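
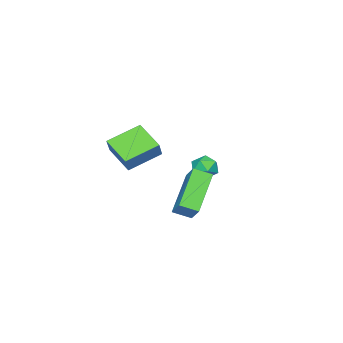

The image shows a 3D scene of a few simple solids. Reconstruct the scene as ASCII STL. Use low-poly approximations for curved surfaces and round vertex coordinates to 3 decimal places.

solid 
facet normal -0.662 0.321 0.677
outer loop
vertex -2.376 1.115 -1.344
vertex -2.068 0.75 -0.87
vertex -1.877 1.385 -0.984
endloop
endfacet
facet normal -0.560 0.811 0.168
outer loop
vertex -2.376 1.115 -1.344
vertex -1.877 1.385 -0.984
vertex -1.912 1.498 -1.646
endloop
endfacet
facet normal -0.724 0.514 -0.460
outer loop
vertex -2.376 1.115 -1.344
vertex -1.912 1.498 -1.646
vertex -2.126 0.932 -1.942
endloop
endfacet
facet normal -0.927 -0.159 -0.339
outer loop
vertex -2.376 1.115 -1.344
vertex -2.126 0.932 -1.942
vertex -2.222 0.47 -1.462
endloop
endfacet
facet normal -0.889 -0.279 0.363
outer loop
vertex -2.376 1.115 -1.344
vertex -2.222 0.47 -1.462
vertex -2.068 0.75 -0.87
endloop
endfacet
facet normal 0.133 0.978 0.160
outer loop
vertex -1.912 1.498 -1.646
vertex -1.877 1.385 -0.984
vertex -1.318 1.37 -1.358
endloop
endfacet
facet normal -0.033 0.186 0.982
outer loop
vertex -1.877 1.385 -0.984
vertex -2.068 0.75 -0.87
vertex -1.414 0.908 -0.878
endloop
endfacet
facet normal -0.399 -0.784 0.475
outer loop
vertex -2.068 0.75 -0.87
vertex -2.222 0.47 -1.462
vertex -1.628 0.342 -1.174
endloop
endfacet
facet normal -0.459 -0.593 -0.662
outer loop
vertex -2.222 0.47 -1.462
vertex -2.126 0.932 -1.942
vertex -1.663 0.455 -1.836
endloop
endfacet
facet normal -0.131 0.498 -0.857
outer loop
vertex -2.126 0.932 -1.942
vertex -1.912 1.498 -1.646
vertex -1.472 1.09 -1.95
endloop
endfacet
facet normal 0.927 0.159 0.339
outer loop
vertex -1.164 0.725 -1.476
vertex -1.318 1.37 -1.358
vertex -1.414 0.908 -0.878
endloop
endfacet
facet normal 0.724 -0.514 0.460
outer loop
vertex -1.164 0.725 -1.476
vertex -1.414 0.908 -0.878
vertex -1.628 0.342 -1.174
endloop
endfacet
facet normal 0.560 -0.811 -0.168
outer loop
vertex -1.164 0.725 -1.476
vertex -1.628 0.342 -1.174
vertex -1.663 0.455 -1.836
endloop
endfacet
facet normal 0.662 -0.321 -0.677
outer loop
vertex -1.164 0.725 -1.476
vertex -1.663 0.455 -1.836
vertex -1.472 1.09 -1.95
endloop
endfacet
facet normal 0.889 0.279 -0.363
outer loop
vertex -1.164 0.725 -1.476
vertex -1.472 1.09 -1.95
vertex -1.318 1.37 -1.358
endloop
endfacet
facet normal 0.459 0.593 0.662
outer loop
vertex -1.414 0.908 -0.878
vertex -1.318 1.37 -1.358
vertex -1.877 1.385 -0.984
endloop
endfacet
facet normal 0.131 -0.498 0.857
outer loop
vertex -1.628 0.342 -1.174
vertex -1.414 0.908 -0.878
vertex -2.068 0.75 -0.87
endloop
endfacet
facet normal -0.133 -0.978 -0.160
outer loop
vertex -1.663 0.455 -1.836
vertex -1.628 0.342 -1.174
vertex -2.222 0.47 -1.462
endloop
endfacet
facet normal 0.033 -0.186 -0.982
outer loop
vertex -1.472 1.09 -1.95
vertex -1.663 0.455 -1.836
vertex -2.126 0.932 -1.942
endloop
endfacet
facet normal 0.399 0.784 -0.475
outer loop
vertex -1.318 1.37 -1.358
vertex -1.472 1.09 -1.95
vertex -1.912 1.498 -1.646
endloop
endfacet
facet normal -0.514 0.763 -0.391
outer loop
vertex 2.322 4.063 0.564
vertex 3.957 4.522 -0.688
vertex 1.976 3.491 -0.097
endloop
endfacet
facet normal -0.775 -0.218 0.594
outer loop
vertex 2.403 2.858 0.228
vertex 2.322 4.063 0.564
vertex 1.976 3.491 -0.097
endloop
endfacet
facet normal -0.514 0.763 -0.391
outer loop
vertex 1.976 3.491 -0.097
vertex 3.957 4.522 -0.688
vertex 3.611 3.95 -1.349
endloop
endfacet
facet normal -0.367 -0.609 -0.703
outer loop
vertex 3.611 3.95 -1.349
vertex 2.403 2.858 0.228
vertex 1.976 3.491 -0.097
endloop
endfacet
facet normal 0.367 0.609 0.703
outer loop
vertex 2.322 4.063 0.564
vertex 4.384 3.889 -0.363
vertex 3.957 4.522 -0.688
endloop
endfacet
facet normal -0.775 -0.218 0.594
outer loop
vertex 2.749 3.43 0.889
vertex 2.322 4.063 0.564
vertex 2.403 2.858 0.228
endloop
endfacet
facet normal 0.367 0.609 0.703
outer loop
vertex 2.749 3.43 0.889
vertex 4.384 3.889 -0.363
vertex 2.322 4.063 0.564
endloop
endfacet
facet normal 0.775 0.218 -0.594
outer loop
vertex 3.957 4.522 -0.688
vertex 4.384 3.889 -0.363
vertex 3.611 3.95 -1.349
endloop
endfacet
facet normal -0.367 -0.609 -0.703
outer loop
vertex 4.038 3.317 -1.024
vertex 2.403 2.858 0.228
vertex 3.611 3.95 -1.349
endloop
endfacet
facet normal 0.775 0.218 -0.594
outer loop
vertex 3.611 3.95 -1.349
vertex 4.384 3.889 -0.363
vertex 4.038 3.317 -1.024
endloop
endfacet
facet normal 0.514 -0.763 0.391
outer loop
vertex 4.038 3.317 -1.024
vertex 2.749 3.43 0.889
vertex 2.403 2.858 0.228
endloop
endfacet
facet normal 0.514 -0.763 0.391
outer loop
vertex 4.384 3.889 -0.363
vertex 2.749 3.43 0.889
vertex 4.038 3.317 -1.024
endloop
endfacet
facet normal -0.780 0.475 0.408
outer loop
vertex 0.604 -0.68 1.496
vertex 0.974 0.54 0.783
vertex 0.015 -0.965 0.701
endloop
endfacet
facet normal -0.254 -0.835 0.488
outer loop
vertex 1.286 -1.74 0.037
vertex 0.604 -0.68 1.496
vertex 0.015 -0.965 0.701
endloop
endfacet
facet normal -0.780 0.475 0.408
outer loop
vertex 0.015 -0.965 0.701
vertex 0.974 0.54 0.783
vertex 0.385 0.254 -0.011
endloop
endfacet
facet normal -0.572 -0.277 -0.772
outer loop
vertex 0.385 0.254 -0.011
vertex 1.286 -1.74 0.037
vertex 0.015 -0.965 0.701
endloop
endfacet
facet normal 0.572 0.277 0.772
outer loop
vertex 0.604 -0.68 1.496
vertex 2.245 -0.235 0.119
vertex 0.974 0.54 0.783
endloop
endfacet
facet normal -0.253 -0.835 0.488
outer loop
vertex 1.875 -1.454 0.831
vertex 0.604 -0.68 1.496
vertex 1.286 -1.74 0.037
endloop
endfacet
facet normal 0.572 0.277 0.772
outer loop
vertex 1.875 -1.454 0.831
vertex 2.245 -0.235 0.119
vertex 0.604 -0.68 1.496
endloop
endfacet
facet normal 0.254 0.835 -0.489
outer loop
vertex 0.974 0.54 0.783
vertex 2.245 -0.235 0.119
vertex 0.385 0.254 -0.011
endloop
endfacet
facet normal -0.573 -0.277 -0.772
outer loop
vertex 1.656 -0.52 -0.676
vertex 1.286 -1.74 0.037
vertex 0.385 0.254 -0.011
endloop
endfacet
facet normal 0.254 0.835 -0.487
outer loop
vertex 0.385 0.254 -0.011
vertex 2.245 -0.235 0.119
vertex 1.656 -0.52 -0.676
endloop
endfacet
facet normal 0.780 -0.475 -0.408
outer loop
vertex 1.656 -0.52 -0.676
vertex 1.875 -1.454 0.831
vertex 1.286 -1.74 0.037
endloop
endfacet
facet normal 0.780 -0.475 -0.408
outer loop
vertex 2.245 -0.235 0.119
vertex 1.875 -1.454 0.831
vertex 1.656 -0.52 -0.676
endloop
endfacet

endsolid


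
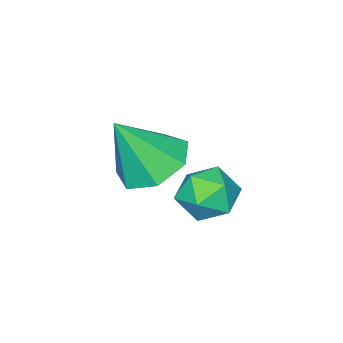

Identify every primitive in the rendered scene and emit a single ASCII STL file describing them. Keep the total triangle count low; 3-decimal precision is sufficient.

solid 
facet normal -0.285 0.929 0.235
outer loop
vertex -1.751 -0.773 -3.626
vertex -2.493 -1.068 -3.361
vertex -1.849 -1.006 -2.824
endloop
endfacet
facet normal 0.423 0.855 0.300
outer loop
vertex -1.751 -0.773 -3.626
vertex -1.849 -1.006 -2.824
vertex -1.145 -1.209 -3.238
endloop
endfacet
facet normal 0.682 0.652 -0.333
outer loop
vertex -1.751 -0.773 -3.626
vertex -1.145 -1.209 -3.238
vertex -1.354 -1.395 -4.031
endloop
endfacet
facet normal 0.135 0.600 -0.789
outer loop
vertex -1.751 -0.773 -3.626
vertex -1.354 -1.395 -4.031
vertex -2.187 -1.308 -4.107
endloop
endfacet
facet normal -0.463 0.771 -0.438
outer loop
vertex -1.751 -0.773 -3.626
vertex -2.187 -1.308 -4.107
vertex -2.493 -1.068 -3.361
endloop
endfacet
facet normal 0.547 0.331 0.768
outer loop
vertex -1.145 -1.209 -3.238
vertex -1.849 -1.006 -2.824
vertex -1.513 -1.772 -2.733
endloop
endfacet
facet normal -0.597 0.451 0.663
outer loop
vertex -1.849 -1.006 -2.824
vertex -2.493 -1.068 -3.361
vertex -2.346 -1.685 -2.809
endloop
endfacet
facet normal -0.884 0.196 -0.425
outer loop
vertex -2.493 -1.068 -3.361
vertex -2.187 -1.308 -4.107
vertex -2.555 -1.871 -3.602
endloop
endfacet
facet normal 0.082 -0.082 -0.993
outer loop
vertex -2.187 -1.308 -4.107
vertex -1.354 -1.395 -4.031
vertex -1.851 -2.074 -4.016
endloop
endfacet
facet normal 0.967 0.002 -0.255
outer loop
vertex -1.354 -1.395 -4.031
vertex -1.145 -1.209 -3.238
vertex -1.207 -2.012 -3.479
endloop
endfacet
facet normal -0.135 -0.600 0.789
outer loop
vertex -1.949 -2.307 -3.214
vertex -1.513 -1.772 -2.733
vertex -2.346 -1.685 -2.809
endloop
endfacet
facet normal -0.682 -0.652 0.333
outer loop
vertex -1.949 -2.307 -3.214
vertex -2.346 -1.685 -2.809
vertex -2.555 -1.871 -3.602
endloop
endfacet
facet normal -0.423 -0.855 -0.300
outer loop
vertex -1.949 -2.307 -3.214
vertex -2.555 -1.871 -3.602
vertex -1.851 -2.074 -4.016
endloop
endfacet
facet normal 0.285 -0.929 -0.235
outer loop
vertex -1.949 -2.307 -3.214
vertex -1.851 -2.074 -4.016
vertex -1.207 -2.012 -3.479
endloop
endfacet
facet normal 0.463 -0.771 0.438
outer loop
vertex -1.949 -2.307 -3.214
vertex -1.207 -2.012 -3.479
vertex -1.513 -1.772 -2.733
endloop
endfacet
facet normal -0.082 0.082 0.993
outer loop
vertex -2.346 -1.685 -2.809
vertex -1.513 -1.772 -2.733
vertex -1.849 -1.006 -2.824
endloop
endfacet
facet normal -0.967 -0.002 0.255
outer loop
vertex -2.555 -1.871 -3.602
vertex -2.346 -1.685 -2.809
vertex -2.493 -1.068 -3.361
endloop
endfacet
facet normal -0.547 -0.331 -0.768
outer loop
vertex -1.851 -2.074 -4.016
vertex -2.555 -1.871 -3.602
vertex -2.187 -1.308 -4.107
endloop
endfacet
facet normal 0.597 -0.451 -0.663
outer loop
vertex -1.207 -2.012 -3.479
vertex -1.851 -2.074 -4.016
vertex -1.354 -1.395 -4.031
endloop
endfacet
facet normal 0.884 -0.196 0.425
outer loop
vertex -1.513 -1.772 -2.733
vertex -1.207 -2.012 -3.479
vertex -1.145 -1.209 -3.238
endloop
endfacet
facet normal -0.434 0.274 -0.858
outer loop
vertex 0.375 -1.935 -2.208
vertex -0.494 -1.964 -1.778
vertex 0.12 -1.217 -1.85
endloop
endfacet
facet normal 0.953 0.273 0.132
outer loop
vertex 0.375 -1.935 -2.208
vertex 0.12 -1.217 -1.85
vertex 0.254 -2.436 -0.302
endloop
endfacet
facet normal -0.435 0.275 -0.858
outer loop
vertex 0.12 -1.217 -1.85
vertex -0.494 -1.964 -1.778
vertex -0.597 -1.062 -1.437
endloop
endfacet
facet normal 0.458 0.717 0.525
outer loop
vertex 0.12 -1.217 -1.85
vertex -0.597 -1.062 -1.437
vertex 0.254 -2.436 -0.302
endloop
endfacet
facet normal -0.435 0.275 -0.858
outer loop
vertex -0.597 -1.062 -1.437
vertex -0.494 -1.964 -1.778
vertex -1.236 -1.586 -1.281
endloop
endfacet
facet normal -0.234 0.529 0.816
outer loop
vertex -0.597 -1.062 -1.437
vertex -1.236 -1.586 -1.281
vertex 0.254 -2.436 -0.302
endloop
endfacet
facet normal -0.435 0.275 -0.858
outer loop
vertex -1.236 -1.586 -1.281
vertex -0.494 -1.964 -1.778
vertex -1.317 -2.395 -1.499
endloop
endfacet
facet normal -0.602 -0.151 0.784
outer loop
vertex -1.236 -1.586 -1.281
vertex -1.317 -2.395 -1.499
vertex 0.254 -2.436 -0.302
endloop
endfacet
facet normal -0.434 0.274 -0.858
outer loop
vertex -1.317 -2.395 -1.499
vertex -0.494 -1.964 -1.778
vertex -0.777 -2.88 -1.927
endloop
endfacet
facet normal -0.368 -0.811 0.455
outer loop
vertex -1.317 -2.395 -1.499
vertex -0.777 -2.88 -1.927
vertex 0.254 -2.436 -0.302
endloop
endfacet
facet normal -0.435 0.274 -0.858
outer loop
vertex -0.777 -2.88 -1.927
vertex -0.494 -1.964 -1.778
vertex -0.025 -2.675 -2.243
endloop
endfacet
facet normal 0.292 -0.954 0.075
outer loop
vertex -0.777 -2.88 -1.927
vertex -0.025 -2.675 -2.243
vertex 0.254 -2.436 -0.302
endloop
endfacet
facet normal -0.434 0.275 -0.858
outer loop
vertex -0.025 -2.675 -2.243
vertex -0.494 -1.964 -1.778
vertex 0.375 -1.935 -2.208
endloop
endfacet
facet normal 0.879 -0.472 -0.068
outer loop
vertex -0.025 -2.675 -2.243
vertex 0.375 -1.935 -2.208
vertex 0.254 -2.436 -0.302
endloop
endfacet

endsolid


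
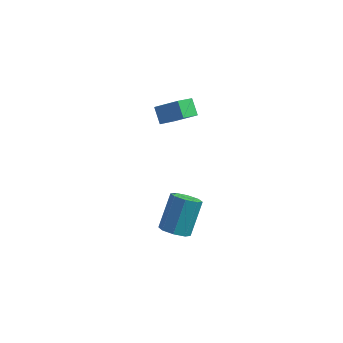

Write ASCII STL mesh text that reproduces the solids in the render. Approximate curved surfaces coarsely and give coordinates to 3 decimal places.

solid 
facet normal -0.457 0.603 0.654
outer loop
vertex 1.255 1.374 3.673
vertex 2.192 1.401 4.303
vertex 1.598 2.227 3.126
endloop
endfacet
facet normal -0.830 -0.024 -0.558
outer loop
vertex 1.968 1.739 2.597
vertex 1.255 1.374 3.673
vertex 1.598 2.227 3.126
endloop
endfacet
facet normal -0.458 0.603 0.654
outer loop
vertex 1.598 2.227 3.126
vertex 2.192 1.401 4.303
vertex 2.535 2.254 3.757
endloop
endfacet
facet normal 0.321 0.797 -0.511
outer loop
vertex 2.535 2.254 3.757
vertex 1.968 1.739 2.597
vertex 1.598 2.227 3.126
endloop
endfacet
facet normal -0.321 -0.797 0.511
outer loop
vertex 1.255 1.374 3.673
vertex 2.562 0.913 3.774
vertex 2.192 1.401 4.303
endloop
endfacet
facet normal -0.830 -0.023 -0.558
outer loop
vertex 1.625 0.886 3.143
vertex 1.255 1.374 3.673
vertex 1.968 1.739 2.597
endloop
endfacet
facet normal -0.321 -0.798 0.511
outer loop
vertex 1.625 0.886 3.143
vertex 2.562 0.913 3.774
vertex 1.255 1.374 3.673
endloop
endfacet
facet normal 0.829 0.024 0.558
outer loop
vertex 2.192 1.401 4.303
vertex 2.562 0.913 3.774
vertex 2.535 2.254 3.757
endloop
endfacet
facet normal 0.320 0.798 -0.511
outer loop
vertex 2.905 1.766 3.227
vertex 1.968 1.739 2.597
vertex 2.535 2.254 3.757
endloop
endfacet
facet normal 0.830 0.024 0.557
outer loop
vertex 2.535 2.254 3.757
vertex 2.562 0.913 3.774
vertex 2.905 1.766 3.227
endloop
endfacet
facet normal 0.457 -0.603 -0.654
outer loop
vertex 2.905 1.766 3.227
vertex 1.625 0.886 3.143
vertex 1.968 1.739 2.597
endloop
endfacet
facet normal 0.457 -0.603 -0.654
outer loop
vertex 2.562 0.913 3.774
vertex 1.625 0.886 3.143
vertex 2.905 1.766 3.227
endloop
endfacet
facet normal -0.117 -0.642 -0.758
outer loop
vertex 3.381 -0.898 -1.986
vertex 2.734 -0.926 -1.862
vertex 3.12 -0.549 -2.241
endloop
endfacet
facet normal 0.848 0.332 -0.413
outer loop
vertex 3.381 -0.898 -1.986
vertex 3.12 -0.549 -2.241
vertex 3.574 0.155 -0.743
endloop
endfacet
facet normal 0.848 0.332 -0.413
outer loop
vertex 3.574 0.155 -0.743
vertex 3.12 -0.549 -2.241
vertex 3.313 0.504 -0.998
endloop
endfacet
facet normal 0.117 0.642 0.758
outer loop
vertex 3.574 0.155 -0.743
vertex 3.313 0.504 -0.998
vertex 2.926 0.126 -0.618
endloop
endfacet
facet normal -0.117 -0.642 -0.758
outer loop
vertex 3.12 -0.549 -2.241
vertex 2.734 -0.926 -1.862
vertex 2.632 -0.421 -2.274
endloop
endfacet
facet normal 0.234 0.724 -0.649
outer loop
vertex 3.12 -0.549 -2.241
vertex 2.632 -0.421 -2.274
vertex 3.313 0.504 -0.998
endloop
endfacet
facet normal 0.234 0.724 -0.649
outer loop
vertex 3.313 0.504 -0.998
vertex 2.632 -0.421 -2.274
vertex 2.825 0.632 -1.031
endloop
endfacet
facet normal 0.117 0.642 0.758
outer loop
vertex 3.313 0.504 -0.998
vertex 2.825 0.632 -1.031
vertex 2.926 0.126 -0.618
endloop
endfacet
facet normal -0.118 -0.642 -0.758
outer loop
vertex 2.632 -0.421 -2.274
vertex 2.734 -0.926 -1.862
vertex 2.204 -0.589 -2.065
endloop
endfacet
facet normal -0.518 0.691 -0.505
outer loop
vertex 2.632 -0.421 -2.274
vertex 2.204 -0.589 -2.065
vertex 2.825 0.632 -1.031
endloop
endfacet
facet normal -0.519 0.691 -0.504
outer loop
vertex 2.825 0.632 -1.031
vertex 2.204 -0.589 -2.065
vertex 2.397 0.463 -0.822
endloop
endfacet
facet normal 0.117 0.642 0.758
outer loop
vertex 2.825 0.632 -1.031
vertex 2.397 0.463 -0.822
vertex 2.926 0.126 -0.618
endloop
endfacet
facet normal -0.118 -0.641 -0.758
outer loop
vertex 2.204 -0.589 -2.065
vertex 2.734 -0.926 -1.862
vertex 2.086 -0.955 -1.737
endloop
endfacet
facet normal -0.965 0.253 -0.065
outer loop
vertex 2.204 -0.589 -2.065
vertex 2.086 -0.955 -1.737
vertex 2.397 0.463 -0.822
endloop
endfacet
facet normal -0.965 0.254 -0.065
outer loop
vertex 2.397 0.463 -0.822
vertex 2.086 -0.955 -1.737
vertex 2.279 0.098 -0.494
endloop
endfacet
facet normal 0.117 0.643 0.757
outer loop
vertex 2.397 0.463 -0.822
vertex 2.279 0.098 -0.494
vertex 2.926 0.126 -0.618
endloop
endfacet
facet normal -0.117 -0.642 -0.758
outer loop
vertex 2.086 -0.955 -1.737
vertex 2.734 -0.926 -1.862
vertex 2.347 -1.304 -1.482
endloop
endfacet
facet normal -0.848 -0.332 0.413
outer loop
vertex 2.086 -0.955 -1.737
vertex 2.347 -1.304 -1.482
vertex 2.279 0.098 -0.494
endloop
endfacet
facet normal -0.848 -0.332 0.413
outer loop
vertex 2.279 0.098 -0.494
vertex 2.347 -1.304 -1.482
vertex 2.54 -0.251 -0.239
endloop
endfacet
facet normal 0.117 0.642 0.758
outer loop
vertex 2.279 0.098 -0.494
vertex 2.54 -0.251 -0.239
vertex 2.926 0.126 -0.618
endloop
endfacet
facet normal -0.117 -0.642 -0.758
outer loop
vertex 2.347 -1.304 -1.482
vertex 2.734 -0.926 -1.862
vertex 2.835 -1.432 -1.449
endloop
endfacet
facet normal -0.234 -0.724 0.649
outer loop
vertex 2.347 -1.304 -1.482
vertex 2.835 -1.432 -1.449
vertex 2.54 -0.251 -0.239
endloop
endfacet
facet normal -0.234 -0.724 0.649
outer loop
vertex 2.54 -0.251 -0.239
vertex 2.835 -1.432 -1.449
vertex 3.028 -0.379 -0.206
endloop
endfacet
facet normal 0.117 0.642 0.758
outer loop
vertex 2.54 -0.251 -0.239
vertex 3.028 -0.379 -0.206
vertex 2.926 0.126 -0.618
endloop
endfacet
facet normal -0.117 -0.642 -0.758
outer loop
vertex 2.835 -1.432 -1.449
vertex 2.734 -0.926 -1.862
vertex 3.263 -1.263 -1.658
endloop
endfacet
facet normal 0.519 -0.690 0.504
outer loop
vertex 2.835 -1.432 -1.449
vertex 3.263 -1.263 -1.658
vertex 3.028 -0.379 -0.206
endloop
endfacet
facet normal 0.518 -0.691 0.504
outer loop
vertex 3.028 -0.379 -0.206
vertex 3.263 -1.263 -1.658
vertex 3.456 -0.211 -0.415
endloop
endfacet
facet normal 0.118 0.642 0.758
outer loop
vertex 3.028 -0.379 -0.206
vertex 3.456 -0.211 -0.415
vertex 2.926 0.126 -0.618
endloop
endfacet
facet normal -0.117 -0.643 -0.757
outer loop
vertex 3.263 -1.263 -1.658
vertex 2.734 -0.926 -1.862
vertex 3.381 -0.898 -1.986
endloop
endfacet
facet normal 0.965 -0.254 0.065
outer loop
vertex 3.263 -1.263 -1.658
vertex 3.381 -0.898 -1.986
vertex 3.456 -0.211 -0.415
endloop
endfacet
facet normal 0.965 -0.253 0.065
outer loop
vertex 3.456 -0.211 -0.415
vertex 3.381 -0.898 -1.986
vertex 3.574 0.155 -0.743
endloop
endfacet
facet normal 0.118 0.641 0.758
outer loop
vertex 3.456 -0.211 -0.415
vertex 3.574 0.155 -0.743
vertex 2.926 0.126 -0.618
endloop
endfacet

endsolid


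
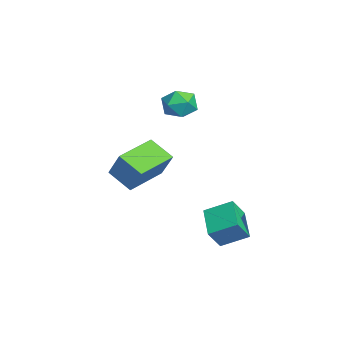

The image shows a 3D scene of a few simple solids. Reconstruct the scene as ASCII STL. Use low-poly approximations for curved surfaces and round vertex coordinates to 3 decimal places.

solid 
facet normal -0.688 0.709 0.152
outer loop
vertex 0.359 -2.861 -0.59
vertex 1.165 -2.385 0.842
vertex 1.181 -1.896 -1.373
endloop
endfacet
facet normal -0.471 -0.278 -0.837
outer loop
vertex 2.675 -3.435 -1.702
vertex 0.359 -2.861 -0.59
vertex 1.181 -1.896 -1.373
endloop
endfacet
facet normal -0.689 0.709 0.152
outer loop
vertex 1.181 -1.896 -1.373
vertex 1.165 -2.385 0.842
vertex 1.986 -1.42 0.058
endloop
endfacet
facet normal 0.551 0.648 -0.526
outer loop
vertex 1.986 -1.42 0.058
vertex 2.675 -3.435 -1.702
vertex 1.181 -1.896 -1.373
endloop
endfacet
facet normal -0.551 -0.648 0.526
outer loop
vertex 0.359 -2.861 -0.59
vertex 2.659 -3.924 0.513
vertex 1.165 -2.385 0.842
endloop
endfacet
facet normal -0.471 -0.279 -0.837
outer loop
vertex 1.854 -4.4 -0.918
vertex 0.359 -2.861 -0.59
vertex 2.675 -3.435 -1.702
endloop
endfacet
facet normal -0.551 -0.648 0.526
outer loop
vertex 1.854 -4.4 -0.918
vertex 2.659 -3.924 0.513
vertex 0.359 -2.861 -0.59
endloop
endfacet
facet normal 0.471 0.279 0.837
outer loop
vertex 1.165 -2.385 0.842
vertex 2.659 -3.924 0.513
vertex 1.986 -1.42 0.058
endloop
endfacet
facet normal 0.551 0.648 -0.526
outer loop
vertex 3.481 -2.959 -0.27
vertex 2.675 -3.435 -1.702
vertex 1.986 -1.42 0.058
endloop
endfacet
facet normal 0.470 0.279 0.837
outer loop
vertex 1.986 -1.42 0.058
vertex 2.659 -3.924 0.513
vertex 3.481 -2.959 -0.27
endloop
endfacet
facet normal 0.689 -0.709 -0.152
outer loop
vertex 3.481 -2.959 -0.27
vertex 1.854 -4.4 -0.918
vertex 2.675 -3.435 -1.702
endloop
endfacet
facet normal 0.688 -0.709 -0.151
outer loop
vertex 2.659 -3.924 0.513
vertex 1.854 -4.4 -0.918
vertex 3.481 -2.959 -0.27
endloop
endfacet
facet normal -0.344 0.475 -0.810
outer loop
vertex 2.007 0.574 -4.33
vertex 2.23 1.91 -3.641
vertex 3.686 0.642 -5.004
endloop
endfacet
facet normal -0.146 -0.879 -0.453
outer loop
vertex 4.13 0.03 -3.959
vertex 2.007 0.574 -4.33
vertex 3.686 0.642 -5.004
endloop
endfacet
facet normal -0.345 0.475 -0.810
outer loop
vertex 3.686 0.642 -5.004
vertex 2.23 1.91 -3.641
vertex 3.908 1.979 -4.315
endloop
endfacet
facet normal 0.927 0.038 -0.372
outer loop
vertex 3.908 1.979 -4.315
vertex 4.13 0.03 -3.959
vertex 3.686 0.642 -5.004
endloop
endfacet
facet normal -0.927 -0.037 0.372
outer loop
vertex 2.007 0.574 -4.33
vertex 2.674 1.298 -2.596
vertex 2.23 1.91 -3.641
endloop
endfacet
facet normal -0.146 -0.879 -0.454
outer loop
vertex 2.452 -0.039 -3.285
vertex 2.007 0.574 -4.33
vertex 4.13 0.03 -3.959
endloop
endfacet
facet normal -0.927 -0.038 0.373
outer loop
vertex 2.452 -0.039 -3.285
vertex 2.674 1.298 -2.596
vertex 2.007 0.574 -4.33
endloop
endfacet
facet normal 0.146 0.879 0.453
outer loop
vertex 2.23 1.91 -3.641
vertex 2.674 1.298 -2.596
vertex 3.908 1.979 -4.315
endloop
endfacet
facet normal 0.927 0.038 -0.373
outer loop
vertex 4.353 1.366 -3.27
vertex 4.13 0.03 -3.959
vertex 3.908 1.979 -4.315
endloop
endfacet
facet normal 0.146 0.879 0.453
outer loop
vertex 3.908 1.979 -4.315
vertex 2.674 1.298 -2.596
vertex 4.353 1.366 -3.27
endloop
endfacet
facet normal 0.345 -0.475 0.810
outer loop
vertex 4.353 1.366 -3.27
vertex 2.452 -0.039 -3.285
vertex 4.13 0.03 -3.959
endloop
endfacet
facet normal 0.344 -0.475 0.810
outer loop
vertex 2.674 1.298 -2.596
vertex 2.452 -0.039 -3.285
vertex 4.353 1.366 -3.27
endloop
endfacet
facet normal -0.424 -0.477 0.770
outer loop
vertex -2.352 -0.901 2.46
vertex -1.848 -1.72 2.23
vertex -1.459 -1.059 2.854
endloop
endfacet
facet normal -0.361 0.220 0.906
outer loop
vertex -2.352 -0.901 2.46
vertex -1.459 -1.059 2.854
vertex -1.707 -0.156 2.536
endloop
endfacet
facet normal -0.713 0.577 0.399
outer loop
vertex -2.352 -0.901 2.46
vertex -1.707 -0.156 2.536
vertex -2.249 -0.259 1.716
endloop
endfacet
facet normal -0.994 0.100 -0.052
outer loop
vertex -2.352 -0.901 2.46
vertex -2.249 -0.259 1.716
vertex -2.336 -1.225 1.527
endloop
endfacet
facet normal -0.815 -0.551 0.178
outer loop
vertex -2.352 -0.901 2.46
vertex -2.336 -1.225 1.527
vertex -1.848 -1.72 2.23
endloop
endfacet
facet normal 0.330 0.393 0.858
outer loop
vertex -1.707 -0.156 2.536
vertex -1.459 -1.059 2.854
vertex -0.804 -0.515 2.353
endloop
endfacet
facet normal 0.228 -0.736 0.638
outer loop
vertex -1.459 -1.059 2.854
vertex -1.848 -1.72 2.23
vertex -0.891 -1.481 2.164
endloop
endfacet
facet normal -0.405 -0.856 -0.321
outer loop
vertex -1.848 -1.72 2.23
vertex -2.336 -1.225 1.527
vertex -1.433 -1.584 1.344
endloop
endfacet
facet normal -0.694 0.198 -0.692
outer loop
vertex -2.336 -1.225 1.527
vertex -2.249 -0.259 1.716
vertex -1.681 -0.681 1.026
endloop
endfacet
facet normal -0.240 0.970 0.037
outer loop
vertex -2.249 -0.259 1.716
vertex -1.707 -0.156 2.536
vertex -1.292 -0.02 1.65
endloop
endfacet
facet normal 0.994 -0.100 0.052
outer loop
vertex -0.788 -0.839 1.42
vertex -0.804 -0.515 2.353
vertex -0.891 -1.481 2.164
endloop
endfacet
facet normal 0.713 -0.577 -0.399
outer loop
vertex -0.788 -0.839 1.42
vertex -0.891 -1.481 2.164
vertex -1.433 -1.584 1.344
endloop
endfacet
facet normal 0.361 -0.220 -0.906
outer loop
vertex -0.788 -0.839 1.42
vertex -1.433 -1.584 1.344
vertex -1.681 -0.681 1.026
endloop
endfacet
facet normal 0.424 0.477 -0.770
outer loop
vertex -0.788 -0.839 1.42
vertex -1.681 -0.681 1.026
vertex -1.292 -0.02 1.65
endloop
endfacet
facet normal 0.815 0.551 -0.178
outer loop
vertex -0.788 -0.839 1.42
vertex -1.292 -0.02 1.65
vertex -0.804 -0.515 2.353
endloop
endfacet
facet normal 0.694 -0.198 0.692
outer loop
vertex -0.891 -1.481 2.164
vertex -0.804 -0.515 2.353
vertex -1.459 -1.059 2.854
endloop
endfacet
facet normal 0.240 -0.970 -0.037
outer loop
vertex -1.433 -1.584 1.344
vertex -0.891 -1.481 2.164
vertex -1.848 -1.72 2.23
endloop
endfacet
facet normal -0.330 -0.393 -0.858
outer loop
vertex -1.681 -0.681 1.026
vertex -1.433 -1.584 1.344
vertex -2.336 -1.225 1.527
endloop
endfacet
facet normal -0.228 0.736 -0.638
outer loop
vertex -1.292 -0.02 1.65
vertex -1.681 -0.681 1.026
vertex -2.249 -0.259 1.716
endloop
endfacet
facet normal 0.405 0.856 0.321
outer loop
vertex -0.804 -0.515 2.353
vertex -1.292 -0.02 1.65
vertex -1.707 -0.156 2.536
endloop
endfacet

endsolid


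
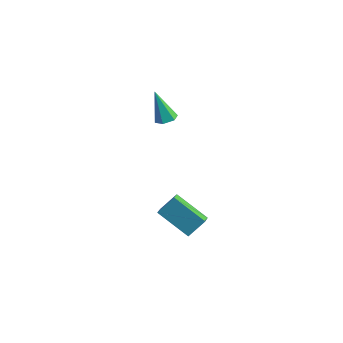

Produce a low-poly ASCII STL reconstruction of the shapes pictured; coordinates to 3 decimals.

solid 
facet normal -0.470 0.761 -0.447
outer loop
vertex -2.343 -2.98 -3.606
vertex -1.913 -2.161 -2.665
vertex -0.555 -2.567 -4.782
endloop
endfacet
facet normal -0.326 -0.621 -0.713
outer loop
vertex -0.127 -3.259 -4.375
vertex -2.343 -2.98 -3.606
vertex -0.555 -2.567 -4.782
endloop
endfacet
facet normal -0.470 0.760 -0.448
outer loop
vertex -0.555 -2.567 -4.782
vertex -1.913 -2.161 -2.665
vertex -0.125 -1.747 -3.841
endloop
endfacet
facet normal 0.820 0.190 -0.540
outer loop
vertex -0.125 -1.747 -3.841
vertex -0.127 -3.259 -4.375
vertex -0.555 -2.567 -4.782
endloop
endfacet
facet normal -0.820 -0.190 0.540
outer loop
vertex -2.343 -2.98 -3.606
vertex -1.485 -2.853 -2.258
vertex -1.913 -2.161 -2.665
endloop
endfacet
facet normal -0.326 -0.620 -0.714
outer loop
vertex -1.915 -3.673 -3.199
vertex -2.343 -2.98 -3.606
vertex -0.127 -3.259 -4.375
endloop
endfacet
facet normal -0.820 -0.189 0.540
outer loop
vertex -1.915 -3.673 -3.199
vertex -1.485 -2.853 -2.258
vertex -2.343 -2.98 -3.606
endloop
endfacet
facet normal 0.325 0.621 0.713
outer loop
vertex -1.913 -2.161 -2.665
vertex -1.485 -2.853 -2.258
vertex -0.125 -1.747 -3.841
endloop
endfacet
facet normal 0.820 0.190 -0.540
outer loop
vertex 0.303 -2.44 -3.434
vertex -0.127 -3.259 -4.375
vertex -0.125 -1.747 -3.841
endloop
endfacet
facet normal 0.326 0.620 0.713
outer loop
vertex -0.125 -1.747 -3.841
vertex -1.485 -2.853 -2.258
vertex 0.303 -2.44 -3.434
endloop
endfacet
facet normal 0.470 -0.761 0.447
outer loop
vertex 0.303 -2.44 -3.434
vertex -1.915 -3.673 -3.199
vertex -0.127 -3.259 -4.375
endloop
endfacet
facet normal 0.470 -0.760 0.448
outer loop
vertex -1.485 -2.853 -2.258
vertex -1.915 -3.673 -3.199
vertex 0.303 -2.44 -3.434
endloop
endfacet
facet normal 0.369 0.041 -0.929
outer loop
vertex -2.896 -1.261 2.297
vertex -3.491 -1.228 2.062
vertex -3.176 -0.692 2.211
endloop
endfacet
facet normal 0.691 0.428 0.582
outer loop
vertex -2.896 -1.261 2.297
vertex -3.176 -0.692 2.211
vertex -4.229 -1.312 3.918
endloop
endfacet
facet normal 0.370 0.041 -0.928
outer loop
vertex -3.176 -0.692 2.211
vertex -3.491 -1.228 2.062
vertex -3.77 -0.659 1.976
endloop
endfacet
facet normal -0.067 0.950 0.304
outer loop
vertex -3.176 -0.692 2.211
vertex -3.77 -0.659 1.976
vertex -4.229 -1.312 3.918
endloop
endfacet
facet normal 0.369 0.041 -0.928
outer loop
vertex -3.77 -0.659 1.976
vertex -3.491 -1.228 2.062
vertex -4.085 -1.196 1.827
endloop
endfacet
facet normal -0.858 0.512 -0.031
outer loop
vertex -3.77 -0.659 1.976
vertex -4.085 -1.196 1.827
vertex -4.229 -1.312 3.918
endloop
endfacet
facet normal 0.370 0.043 -0.928
outer loop
vertex -4.085 -1.196 1.827
vertex -3.491 -1.228 2.062
vertex -3.806 -1.765 1.912
endloop
endfacet
facet normal -0.889 -0.449 -0.086
outer loop
vertex -4.085 -1.196 1.827
vertex -3.806 -1.765 1.912
vertex -4.229 -1.312 3.918
endloop
endfacet
facet normal 0.369 0.043 -0.928
outer loop
vertex -3.806 -1.765 1.912
vertex -3.491 -1.228 2.062
vertex -3.211 -1.798 2.147
endloop
endfacet
facet normal -0.130 -0.973 0.192
outer loop
vertex -3.806 -1.765 1.912
vertex -3.211 -1.798 2.147
vertex -4.229 -1.312 3.918
endloop
endfacet
facet normal 0.369 0.043 -0.928
outer loop
vertex -3.211 -1.798 2.147
vertex -3.491 -1.228 2.062
vertex -2.896 -1.261 2.297
endloop
endfacet
facet normal 0.661 -0.535 0.527
outer loop
vertex -3.211 -1.798 2.147
vertex -2.896 -1.261 2.297
vertex -4.229 -1.312 3.918
endloop
endfacet

endsolid


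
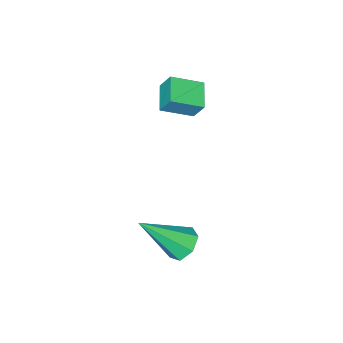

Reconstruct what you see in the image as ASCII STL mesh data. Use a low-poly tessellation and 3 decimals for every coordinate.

solid 
facet normal -0.592 0.419 -0.688
outer loop
vertex -0.552 -0.421 -1.316
vertex -1.096 -0.843 -1.105
vertex -0.915 -0.19 -0.863
endloop
endfacet
facet normal 0.710 0.666 0.229
outer loop
vertex -0.552 -0.421 -1.316
vertex -0.915 -0.19 -0.863
vertex 0.136 -1.717 0.325
endloop
endfacet
facet normal -0.593 0.419 -0.688
outer loop
vertex -0.915 -0.19 -0.863
vertex -1.096 -0.843 -1.105
vertex -1.414 -0.451 -0.592
endloop
endfacet
facet normal 0.076 0.644 0.761
outer loop
vertex -0.915 -0.19 -0.863
vertex -1.414 -0.451 -0.592
vertex 0.136 -1.717 0.325
endloop
endfacet
facet normal -0.592 0.420 -0.688
outer loop
vertex -1.414 -0.451 -0.592
vertex -1.096 -0.843 -1.105
vertex -1.674 -1.007 -0.708
endloop
endfacet
facet normal -0.482 0.043 0.875
outer loop
vertex -1.414 -0.451 -0.592
vertex -1.674 -1.007 -0.708
vertex 0.136 -1.717 0.325
endloop
endfacet
facet normal -0.592 0.419 -0.688
outer loop
vertex -1.674 -1.007 -0.708
vertex -1.096 -0.843 -1.105
vertex -1.498 -1.44 -1.123
endloop
endfacet
facet normal -0.545 -0.685 0.484
outer loop
vertex -1.674 -1.007 -0.708
vertex -1.498 -1.44 -1.123
vertex 0.136 -1.717 0.325
endloop
endfacet
facet normal -0.592 0.420 -0.688
outer loop
vertex -1.498 -1.44 -1.123
vertex -1.096 -0.843 -1.105
vertex -1.02 -1.424 -1.525
endloop
endfacet
facet normal -0.065 -0.991 -0.116
outer loop
vertex -1.498 -1.44 -1.123
vertex -1.02 -1.424 -1.525
vertex 0.136 -1.717 0.325
endloop
endfacet
facet normal -0.593 0.419 -0.688
outer loop
vertex -1.02 -1.424 -1.525
vertex -1.096 -0.843 -1.105
vertex -0.599 -0.97 -1.611
endloop
endfacet
facet normal 0.598 -0.645 -0.476
outer loop
vertex -1.02 -1.424 -1.525
vertex -0.599 -0.97 -1.611
vertex 0.136 -1.717 0.325
endloop
endfacet
facet normal -0.592 0.420 -0.687
outer loop
vertex -0.599 -0.97 -1.611
vertex -1.096 -0.843 -1.105
vertex -0.552 -0.421 -1.316
endloop
endfacet
facet normal 0.942 0.092 -0.322
outer loop
vertex -0.599 -0.97 -1.611
vertex -0.552 -0.421 -1.316
vertex 0.136 -1.717 0.325
endloop
endfacet
facet normal -0.763 0.516 -0.389
outer loop
vertex -4.669 -3.612 3.581
vertex -3.945 -2.836 3.192
vertex -4.591 -4.063 2.83
endloop
endfacet
facet normal -0.641 -0.686 0.345
outer loop
vertex -3.615 -4.724 3.328
vertex -4.669 -3.612 3.581
vertex -4.591 -4.063 2.83
endloop
endfacet
facet normal -0.763 0.516 -0.390
outer loop
vertex -4.591 -4.063 2.83
vertex -3.945 -2.836 3.192
vertex -3.867 -3.288 2.44
endloop
endfacet
facet normal 0.089 -0.513 -0.854
outer loop
vertex -3.867 -3.288 2.44
vertex -3.615 -4.724 3.328
vertex -4.591 -4.063 2.83
endloop
endfacet
facet normal -0.089 0.512 0.854
outer loop
vertex -4.669 -3.612 3.581
vertex -2.969 -3.497 3.69
vertex -3.945 -2.836 3.192
endloop
endfacet
facet normal -0.640 -0.686 0.346
outer loop
vertex -3.693 -4.272 4.08
vertex -4.669 -3.612 3.581
vertex -3.615 -4.724 3.328
endloop
endfacet
facet normal -0.089 0.513 0.854
outer loop
vertex -3.693 -4.272 4.08
vertex -2.969 -3.497 3.69
vertex -4.669 -3.612 3.581
endloop
endfacet
facet normal 0.641 0.686 -0.346
outer loop
vertex -3.945 -2.836 3.192
vertex -2.969 -3.497 3.69
vertex -3.867 -3.288 2.44
endloop
endfacet
facet normal 0.090 -0.512 -0.854
outer loop
vertex -2.891 -3.948 2.939
vertex -3.615 -4.724 3.328
vertex -3.867 -3.288 2.44
endloop
endfacet
facet normal 0.640 0.686 -0.345
outer loop
vertex -3.867 -3.288 2.44
vertex -2.969 -3.497 3.69
vertex -2.891 -3.948 2.939
endloop
endfacet
facet normal 0.763 -0.516 0.389
outer loop
vertex -2.891 -3.948 2.939
vertex -3.693 -4.272 4.08
vertex -3.615 -4.724 3.328
endloop
endfacet
facet normal 0.763 -0.516 0.389
outer loop
vertex -2.969 -3.497 3.69
vertex -3.693 -4.272 4.08
vertex -2.891 -3.948 2.939
endloop
endfacet

endsolid


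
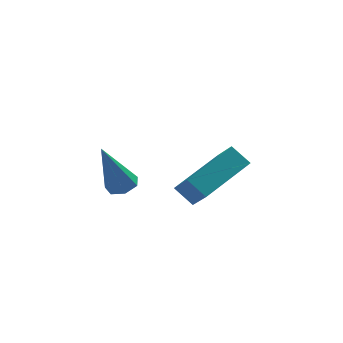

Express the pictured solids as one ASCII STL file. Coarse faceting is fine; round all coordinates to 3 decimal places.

solid 
facet normal 0.333 0.095 -0.938
outer loop
vertex -1.739 -0.469 -0.971
vertex -2.24 -0.591 -1.161
vertex -2.031 -0.097 -1.037
endloop
endfacet
facet normal 0.612 0.577 0.541
outer loop
vertex -1.739 -0.469 -0.971
vertex -2.031 -0.097 -1.037
vertex -2.88 -0.769 0.641
endloop
endfacet
facet normal 0.334 0.094 -0.938
outer loop
vertex -2.031 -0.097 -1.037
vertex -2.24 -0.591 -1.161
vertex -2.48 -0.097 -1.197
endloop
endfacet
facet normal -0.114 0.941 0.319
outer loop
vertex -2.031 -0.097 -1.037
vertex -2.48 -0.097 -1.197
vertex -2.88 -0.769 0.641
endloop
endfacet
facet normal 0.332 0.093 -0.939
outer loop
vertex -2.48 -0.097 -1.197
vertex -2.24 -0.591 -1.161
vertex -2.749 -0.469 -1.329
endloop
endfacet
facet normal -0.816 0.578 0.034
outer loop
vertex -2.48 -0.097 -1.197
vertex -2.749 -0.469 -1.329
vertex -2.88 -0.769 0.641
endloop
endfacet
facet normal 0.332 0.094 -0.938
outer loop
vertex -2.749 -0.469 -1.329
vertex -2.24 -0.591 -1.161
vertex -2.635 -0.932 -1.335
endloop
endfacet
facet normal -0.966 -0.237 -0.100
outer loop
vertex -2.749 -0.469 -1.329
vertex -2.635 -0.932 -1.335
vertex -2.88 -0.769 0.641
endloop
endfacet
facet normal 0.333 0.093 -0.938
outer loop
vertex -2.635 -0.932 -1.335
vertex -2.24 -0.591 -1.161
vertex -2.223 -1.138 -1.209
endloop
endfacet
facet normal -0.451 -0.892 0.018
outer loop
vertex -2.635 -0.932 -1.335
vertex -2.223 -1.138 -1.209
vertex -2.88 -0.769 0.641
endloop
endfacet
facet normal 0.333 0.093 -0.938
outer loop
vertex -2.223 -1.138 -1.209
vertex -2.24 -0.591 -1.161
vertex -1.824 -0.932 -1.047
endloop
endfacet
facet normal 0.339 -0.892 0.298
outer loop
vertex -2.223 -1.138 -1.209
vertex -1.824 -0.932 -1.047
vertex -2.88 -0.769 0.641
endloop
endfacet
facet normal 0.333 0.093 -0.938
outer loop
vertex -1.824 -0.932 -1.047
vertex -2.24 -0.591 -1.161
vertex -1.739 -0.469 -0.971
endloop
endfacet
facet normal 0.813 -0.237 0.532
outer loop
vertex -1.824 -0.932 -1.047
vertex -1.739 -0.469 -0.971
vertex -2.88 -0.769 0.641
endloop
endfacet
facet normal -0.789 -0.525 -0.318
outer loop
vertex 0.231 1.893 -2.948
vertex -0.013 2.91 -4.023
vertex 0.776 1.42 -3.519
endloop
endfacet
facet normal 0.163 -0.678 0.717
outer loop
vertex 2.473 2.55 -2.837
vertex 0.231 1.893 -2.948
vertex 0.776 1.42 -3.519
endloop
endfacet
facet normal -0.790 -0.525 -0.317
outer loop
vertex 0.776 1.42 -3.519
vertex -0.013 2.91 -4.023
vertex 0.531 2.437 -4.594
endloop
endfacet
facet normal 0.592 -0.514 -0.621
outer loop
vertex 0.531 2.437 -4.594
vertex 2.473 2.55 -2.837
vertex 0.776 1.42 -3.519
endloop
endfacet
facet normal -0.592 0.514 0.621
outer loop
vertex 0.231 1.893 -2.948
vertex 1.684 4.04 -3.341
vertex -0.013 2.91 -4.023
endloop
endfacet
facet normal 0.163 -0.678 0.717
outer loop
vertex 1.929 3.023 -2.266
vertex 0.231 1.893 -2.948
vertex 2.473 2.55 -2.837
endloop
endfacet
facet normal -0.592 0.514 0.621
outer loop
vertex 1.929 3.023 -2.266
vertex 1.684 4.04 -3.341
vertex 0.231 1.893 -2.948
endloop
endfacet
facet normal -0.163 0.678 -0.717
outer loop
vertex -0.013 2.91 -4.023
vertex 1.684 4.04 -3.341
vertex 0.531 2.437 -4.594
endloop
endfacet
facet normal 0.592 -0.514 -0.621
outer loop
vertex 2.229 3.567 -3.912
vertex 2.473 2.55 -2.837
vertex 0.531 2.437 -4.594
endloop
endfacet
facet normal -0.163 0.678 -0.717
outer loop
vertex 0.531 2.437 -4.594
vertex 1.684 4.04 -3.341
vertex 2.229 3.567 -3.912
endloop
endfacet
facet normal 0.790 0.525 0.317
outer loop
vertex 2.229 3.567 -3.912
vertex 1.929 3.023 -2.266
vertex 2.473 2.55 -2.837
endloop
endfacet
facet normal 0.789 0.526 0.318
outer loop
vertex 1.684 4.04 -3.341
vertex 1.929 3.023 -2.266
vertex 2.229 3.567 -3.912
endloop
endfacet

endsolid


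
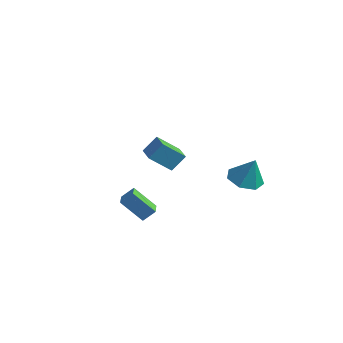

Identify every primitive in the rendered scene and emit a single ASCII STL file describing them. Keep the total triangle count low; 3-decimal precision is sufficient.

solid 
facet normal -0.593 0.776 -0.214
outer loop
vertex -1.004 -0.891 -2.416
vertex -0.012 -0.434 -3.503
vertex -1.401 -1.347 -2.97
endloop
endfacet
facet normal -0.644 -0.296 0.705
outer loop
vertex -0.868 -2.046 -2.777
vertex -1.004 -0.891 -2.416
vertex -1.401 -1.347 -2.97
endloop
endfacet
facet normal -0.593 0.776 -0.214
outer loop
vertex -1.401 -1.347 -2.97
vertex -0.012 -0.434 -3.503
vertex -0.409 -0.89 -4.057
endloop
endfacet
facet normal -0.484 -0.556 -0.676
outer loop
vertex -0.409 -0.89 -4.057
vertex -0.868 -2.046 -2.777
vertex -1.401 -1.347 -2.97
endloop
endfacet
facet normal 0.484 0.556 0.676
outer loop
vertex -1.004 -0.891 -2.416
vertex 0.521 -1.133 -3.31
vertex -0.012 -0.434 -3.503
endloop
endfacet
facet normal -0.644 -0.296 0.705
outer loop
vertex -0.471 -1.59 -2.223
vertex -1.004 -0.891 -2.416
vertex -0.868 -2.046 -2.777
endloop
endfacet
facet normal 0.484 0.556 0.676
outer loop
vertex -0.471 -1.59 -2.223
vertex 0.521 -1.133 -3.31
vertex -1.004 -0.891 -2.416
endloop
endfacet
facet normal 0.644 0.296 -0.705
outer loop
vertex -0.012 -0.434 -3.503
vertex 0.521 -1.133 -3.31
vertex -0.409 -0.89 -4.057
endloop
endfacet
facet normal -0.484 -0.556 -0.676
outer loop
vertex 0.124 -1.589 -3.864
vertex -0.868 -2.046 -2.777
vertex -0.409 -0.89 -4.057
endloop
endfacet
facet normal 0.644 0.296 -0.705
outer loop
vertex -0.409 -0.89 -4.057
vertex 0.521 -1.133 -3.31
vertex 0.124 -1.589 -3.864
endloop
endfacet
facet normal 0.593 -0.776 0.214
outer loop
vertex 0.124 -1.589 -3.864
vertex -0.471 -1.59 -2.223
vertex -0.868 -2.046 -2.777
endloop
endfacet
facet normal 0.593 -0.776 0.214
outer loop
vertex 0.521 -1.133 -3.31
vertex -0.471 -1.59 -2.223
vertex 0.124 -1.589 -3.864
endloop
endfacet
facet normal -0.326 -0.098 -0.940
outer loop
vertex 3.862 2.861 -2.016
vertex 3.119 2.357 -1.706
vertex 3.188 3.297 -1.828
endloop
endfacet
facet normal 0.574 0.779 0.252
outer loop
vertex 3.862 2.861 -2.016
vertex 3.188 3.297 -1.828
vertex 3.601 2.503 -0.314
endloop
endfacet
facet normal -0.327 -0.098 -0.940
outer loop
vertex 3.188 3.297 -1.828
vertex 3.119 2.357 -1.706
vertex 2.462 3.025 -1.547
endloop
endfacet
facet normal -0.134 0.862 0.489
outer loop
vertex 3.188 3.297 -1.828
vertex 2.462 3.025 -1.547
vertex 3.601 2.503 -0.314
endloop
endfacet
facet normal -0.327 -0.098 -0.940
outer loop
vertex 2.462 3.025 -1.547
vertex 3.119 2.357 -1.706
vertex 2.23 2.25 -1.386
endloop
endfacet
facet normal -0.618 0.333 0.712
outer loop
vertex 2.462 3.025 -1.547
vertex 2.23 2.25 -1.386
vertex 3.601 2.503 -0.314
endloop
endfacet
facet normal -0.327 -0.098 -0.940
outer loop
vertex 2.23 2.25 -1.386
vertex 3.119 2.357 -1.706
vertex 2.668 1.556 -1.466
endloop
endfacet
facet normal -0.513 -0.411 0.753
outer loop
vertex 2.23 2.25 -1.386
vertex 2.668 1.556 -1.466
vertex 3.601 2.503 -0.314
endloop
endfacet
facet normal -0.326 -0.098 -0.940
outer loop
vertex 2.668 1.556 -1.466
vertex 3.119 2.357 -1.706
vertex 3.445 1.465 -1.726
endloop
endfacet
facet normal 0.100 -0.807 0.582
outer loop
vertex 2.668 1.556 -1.466
vertex 3.445 1.465 -1.726
vertex 3.601 2.503 -0.314
endloop
endfacet
facet normal -0.326 -0.098 -0.940
outer loop
vertex 3.445 1.465 -1.726
vertex 3.119 2.357 -1.706
vertex 3.976 2.046 -1.971
endloop
endfacet
facet normal 0.762 -0.559 0.327
outer loop
vertex 3.445 1.465 -1.726
vertex 3.976 2.046 -1.971
vertex 3.601 2.503 -0.314
endloop
endfacet
facet normal -0.326 -0.098 -0.940
outer loop
vertex 3.976 2.046 -1.971
vertex 3.119 2.357 -1.706
vertex 3.862 2.861 -2.016
endloop
endfacet
facet normal 0.973 0.146 0.180
outer loop
vertex 3.976 2.046 -1.971
vertex 3.862 2.861 -2.016
vertex 3.601 2.503 -0.314
endloop
endfacet
facet normal -0.817 0.566 -0.112
outer loop
vertex 2.37 -3.241 3.596
vertex 3.033 -2.465 2.682
vertex 2.059 -3.834 2.867
endloop
endfacet
facet normal -0.485 -0.566 0.667
outer loop
vertex 2.867 -4.395 2.978
vertex 2.37 -3.241 3.596
vertex 2.059 -3.834 2.867
endloop
endfacet
facet normal -0.817 0.566 -0.112
outer loop
vertex 2.059 -3.834 2.867
vertex 3.033 -2.465 2.682
vertex 2.722 -3.058 1.953
endloop
endfacet
facet normal -0.315 -0.599 -0.737
outer loop
vertex 2.722 -3.058 1.953
vertex 2.867 -4.395 2.978
vertex 2.059 -3.834 2.867
endloop
endfacet
facet normal 0.315 0.599 0.737
outer loop
vertex 2.37 -3.241 3.596
vertex 3.841 -3.026 2.793
vertex 3.033 -2.465 2.682
endloop
endfacet
facet normal -0.485 -0.566 0.667
outer loop
vertex 3.178 -3.802 3.707
vertex 2.37 -3.241 3.596
vertex 2.867 -4.395 2.978
endloop
endfacet
facet normal 0.315 0.599 0.737
outer loop
vertex 3.178 -3.802 3.707
vertex 3.841 -3.026 2.793
vertex 2.37 -3.241 3.596
endloop
endfacet
facet normal 0.485 0.566 -0.667
outer loop
vertex 3.033 -2.465 2.682
vertex 3.841 -3.026 2.793
vertex 2.722 -3.058 1.953
endloop
endfacet
facet normal -0.315 -0.599 -0.737
outer loop
vertex 3.53 -3.619 2.064
vertex 2.867 -4.395 2.978
vertex 2.722 -3.058 1.953
endloop
endfacet
facet normal 0.485 0.566 -0.667
outer loop
vertex 2.722 -3.058 1.953
vertex 3.841 -3.026 2.793
vertex 3.53 -3.619 2.064
endloop
endfacet
facet normal 0.817 -0.566 0.112
outer loop
vertex 3.53 -3.619 2.064
vertex 3.178 -3.802 3.707
vertex 2.867 -4.395 2.978
endloop
endfacet
facet normal 0.817 -0.566 0.112
outer loop
vertex 3.841 -3.026 2.793
vertex 3.178 -3.802 3.707
vertex 3.53 -3.619 2.064
endloop
endfacet

endsolid


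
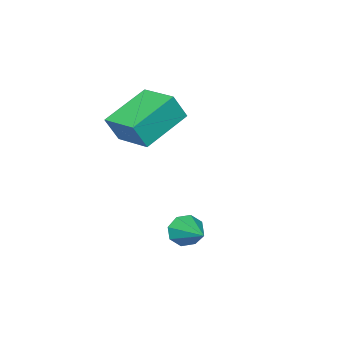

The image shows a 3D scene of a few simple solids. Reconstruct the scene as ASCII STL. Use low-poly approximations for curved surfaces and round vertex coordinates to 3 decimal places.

solid 
facet normal -0.401 -0.843 -0.357
outer loop
vertex 2.29 -0.302 -4.074
vertex 2.02 -0.369 -3.612
vertex 1.918 -0.122 -4.081
endloop
endfacet
facet normal 0.302 0.595 -0.744
outer loop
vertex 2.29 -0.302 -4.074
vertex 1.918 -0.122 -4.081
vertex 2.54 0.729 -3.148
endloop
endfacet
facet normal -0.398 -0.844 -0.358
outer loop
vertex 1.918 -0.122 -4.081
vertex 2.02 -0.369 -3.612
vertex 1.605 -0.088 -3.813
endloop
endfacet
facet normal -0.341 0.797 -0.499
outer loop
vertex 1.918 -0.122 -4.081
vertex 1.605 -0.088 -3.813
vertex 2.54 0.729 -3.148
endloop
endfacet
facet normal -0.400 -0.845 -0.356
outer loop
vertex 1.605 -0.088 -3.813
vertex 2.02 -0.369 -3.612
vertex 1.536 -0.218 -3.427
endloop
endfacet
facet normal -0.698 0.707 0.113
outer loop
vertex 1.605 -0.088 -3.813
vertex 1.536 -0.218 -3.427
vertex 2.54 0.729 -3.148
endloop
endfacet
facet normal -0.399 -0.845 -0.355
outer loop
vertex 1.536 -0.218 -3.427
vertex 2.02 -0.369 -3.612
vertex 1.75 -0.436 -3.149
endloop
endfacet
facet normal -0.563 0.381 0.733
outer loop
vertex 1.536 -0.218 -3.427
vertex 1.75 -0.436 -3.149
vertex 2.54 0.729 -3.148
endloop
endfacet
facet normal -0.400 -0.845 -0.355
outer loop
vertex 1.75 -0.436 -3.149
vertex 2.02 -0.369 -3.612
vertex 2.122 -0.615 -3.142
endloop
endfacet
facet normal -0.014 0.009 1.000
outer loop
vertex 1.75 -0.436 -3.149
vertex 2.122 -0.615 -3.142
vertex 2.54 0.729 -3.148
endloop
endfacet
facet normal -0.399 -0.845 -0.356
outer loop
vertex 2.122 -0.615 -3.142
vertex 2.02 -0.369 -3.612
vertex 2.435 -0.65 -3.41
endloop
endfacet
facet normal 0.626 -0.191 0.756
outer loop
vertex 2.122 -0.615 -3.142
vertex 2.435 -0.65 -3.41
vertex 2.54 0.729 -3.148
endloop
endfacet
facet normal -0.399 -0.845 -0.356
outer loop
vertex 2.435 -0.65 -3.41
vertex 2.02 -0.369 -3.612
vertex 2.504 -0.52 -3.796
endloop
endfacet
facet normal 0.985 -0.102 0.142
outer loop
vertex 2.435 -0.65 -3.41
vertex 2.504 -0.52 -3.796
vertex 2.54 0.729 -3.148
endloop
endfacet
facet normal -0.399 -0.845 -0.356
outer loop
vertex 2.504 -0.52 -3.796
vertex 2.02 -0.369 -3.612
vertex 2.29 -0.302 -4.074
endloop
endfacet
facet normal 0.849 0.224 -0.478
outer loop
vertex 2.504 -0.52 -3.796
vertex 2.29 -0.302 -4.074
vertex 2.54 0.729 -3.148
endloop
endfacet
facet normal -0.904 0.077 0.421
outer loop
vertex 0.004 -3.733 -0.036
vertex 0.2 -2.461 0.153
vertex -0.369 -3.552 -0.869
endloop
endfacet
facet normal -0.150 -0.978 -0.145
outer loop
vertex 1.14 -3.679 -1.573
vertex 0.004 -3.733 -0.036
vertex -0.369 -3.552 -0.869
endloop
endfacet
facet normal -0.904 0.077 0.421
outer loop
vertex -0.369 -3.552 -0.869
vertex 0.2 -2.461 0.153
vertex -0.173 -2.28 -0.68
endloop
endfacet
facet normal -0.401 0.195 -0.895
outer loop
vertex -0.173 -2.28 -0.68
vertex 1.14 -3.679 -1.573
vertex -0.369 -3.552 -0.869
endloop
endfacet
facet normal 0.401 -0.195 0.895
outer loop
vertex 0.004 -3.733 -0.036
vertex 1.709 -2.588 -0.551
vertex 0.2 -2.461 0.153
endloop
endfacet
facet normal -0.150 -0.978 -0.145
outer loop
vertex 1.513 -3.86 -0.74
vertex 0.004 -3.733 -0.036
vertex 1.14 -3.679 -1.573
endloop
endfacet
facet normal 0.401 -0.195 0.895
outer loop
vertex 1.513 -3.86 -0.74
vertex 1.709 -2.588 -0.551
vertex 0.004 -3.733 -0.036
endloop
endfacet
facet normal 0.150 0.978 0.145
outer loop
vertex 0.2 -2.461 0.153
vertex 1.709 -2.588 -0.551
vertex -0.173 -2.28 -0.68
endloop
endfacet
facet normal -0.401 0.195 -0.895
outer loop
vertex 1.336 -2.407 -1.384
vertex 1.14 -3.679 -1.573
vertex -0.173 -2.28 -0.68
endloop
endfacet
facet normal 0.150 0.978 0.145
outer loop
vertex -0.173 -2.28 -0.68
vertex 1.709 -2.588 -0.551
vertex 1.336 -2.407 -1.384
endloop
endfacet
facet normal 0.904 -0.077 -0.421
outer loop
vertex 1.336 -2.407 -1.384
vertex 1.513 -3.86 -0.74
vertex 1.14 -3.679 -1.573
endloop
endfacet
facet normal 0.904 -0.077 -0.421
outer loop
vertex 1.709 -2.588 -0.551
vertex 1.513 -3.86 -0.74
vertex 1.336 -2.407 -1.384
endloop
endfacet

endsolid


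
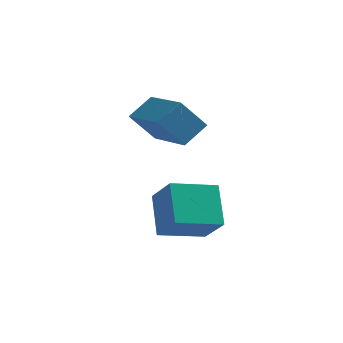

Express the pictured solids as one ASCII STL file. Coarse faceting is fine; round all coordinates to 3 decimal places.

solid 
facet normal -0.650 0.725 -0.226
outer loop
vertex 1.37 1.401 3.865
vertex 2.126 1.757 2.83
vertex 0.821 0.71 3.226
endloop
endfacet
facet normal -0.569 -0.267 0.778
outer loop
vertex 2.154 -0.777 3.69
vertex 1.37 1.401 3.865
vertex 0.821 0.71 3.226
endloop
endfacet
facet normal -0.650 0.725 -0.226
outer loop
vertex 0.821 0.71 3.226
vertex 2.126 1.757 2.83
vertex 1.577 1.066 2.191
endloop
endfacet
facet normal -0.504 -0.635 -0.586
outer loop
vertex 1.577 1.066 2.191
vertex 2.154 -0.777 3.69
vertex 0.821 0.71 3.226
endloop
endfacet
facet normal 0.504 0.635 0.586
outer loop
vertex 1.37 1.401 3.865
vertex 3.459 0.27 3.294
vertex 2.126 1.757 2.83
endloop
endfacet
facet normal -0.569 -0.267 0.778
outer loop
vertex 2.703 -0.086 4.329
vertex 1.37 1.401 3.865
vertex 2.154 -0.777 3.69
endloop
endfacet
facet normal 0.504 0.635 0.586
outer loop
vertex 2.703 -0.086 4.329
vertex 3.459 0.27 3.294
vertex 1.37 1.401 3.865
endloop
endfacet
facet normal 0.569 0.267 -0.778
outer loop
vertex 2.126 1.757 2.83
vertex 3.459 0.27 3.294
vertex 1.577 1.066 2.191
endloop
endfacet
facet normal -0.504 -0.635 -0.586
outer loop
vertex 2.91 -0.421 2.655
vertex 2.154 -0.777 3.69
vertex 1.577 1.066 2.191
endloop
endfacet
facet normal 0.569 0.267 -0.778
outer loop
vertex 1.577 1.066 2.191
vertex 3.459 0.27 3.294
vertex 2.91 -0.421 2.655
endloop
endfacet
facet normal 0.650 -0.725 0.226
outer loop
vertex 2.91 -0.421 2.655
vertex 2.703 -0.086 4.329
vertex 2.154 -0.777 3.69
endloop
endfacet
facet normal 0.650 -0.725 0.226
outer loop
vertex 3.459 0.27 3.294
vertex 2.703 -0.086 4.329
vertex 2.91 -0.421 2.655
endloop
endfacet
facet normal -0.807 -0.549 0.216
outer loop
vertex 2.782 -1.758 1.604
vertex 2.029 -1.035 0.626
vertex 3.21 -2.829 0.48
endloop
endfacet
facet normal 0.526 -0.507 0.683
outer loop
vertex 4.511 -1.945 0.134
vertex 2.782 -1.758 1.604
vertex 3.21 -2.829 0.48
endloop
endfacet
facet normal -0.808 -0.549 0.215
outer loop
vertex 3.21 -2.829 0.48
vertex 2.029 -1.035 0.626
vertex 2.458 -2.105 -0.497
endloop
endfacet
facet normal 0.266 -0.665 -0.698
outer loop
vertex 2.458 -2.105 -0.497
vertex 4.511 -1.945 0.134
vertex 3.21 -2.829 0.48
endloop
endfacet
facet normal -0.267 0.665 0.697
outer loop
vertex 2.782 -1.758 1.604
vertex 3.33 -0.151 0.28
vertex 2.029 -1.035 0.626
endloop
endfacet
facet normal 0.526 -0.506 0.683
outer loop
vertex 4.082 -0.875 1.257
vertex 2.782 -1.758 1.604
vertex 4.511 -1.945 0.134
endloop
endfacet
facet normal -0.266 0.665 0.698
outer loop
vertex 4.082 -0.875 1.257
vertex 3.33 -0.151 0.28
vertex 2.782 -1.758 1.604
endloop
endfacet
facet normal -0.526 0.506 -0.683
outer loop
vertex 2.029 -1.035 0.626
vertex 3.33 -0.151 0.28
vertex 2.458 -2.105 -0.497
endloop
endfacet
facet normal 0.266 -0.666 -0.697
outer loop
vertex 3.758 -1.222 -0.844
vertex 4.511 -1.945 0.134
vertex 2.458 -2.105 -0.497
endloop
endfacet
facet normal -0.526 0.506 -0.683
outer loop
vertex 2.458 -2.105 -0.497
vertex 3.33 -0.151 0.28
vertex 3.758 -1.222 -0.844
endloop
endfacet
facet normal 0.807 0.550 -0.215
outer loop
vertex 3.758 -1.222 -0.844
vertex 4.082 -0.875 1.257
vertex 4.511 -1.945 0.134
endloop
endfacet
facet normal 0.808 0.549 -0.215
outer loop
vertex 3.33 -0.151 0.28
vertex 4.082 -0.875 1.257
vertex 3.758 -1.222 -0.844
endloop
endfacet

endsolid


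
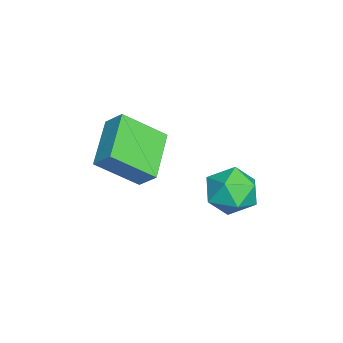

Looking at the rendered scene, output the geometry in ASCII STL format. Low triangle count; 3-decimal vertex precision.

solid 
facet normal -0.929 0.075 0.363
outer loop
vertex 0.406 -1.878 1.287
vertex 0.042 -0.354 0.044
vertex 0.089 -2.508 0.606
endloop
endfacet
facet normal 0.182 -0.763 0.621
outer loop
vertex 2.058 -2.666 -0.164
vertex 0.406 -1.878 1.287
vertex 0.089 -2.508 0.606
endloop
endfacet
facet normal -0.929 0.075 0.364
outer loop
vertex 0.089 -2.508 0.606
vertex 0.042 -0.354 0.044
vertex -0.275 -0.984 -0.636
endloop
endfacet
facet normal -0.323 -0.643 -0.694
outer loop
vertex -0.275 -0.984 -0.636
vertex 2.058 -2.666 -0.164
vertex 0.089 -2.508 0.606
endloop
endfacet
facet normal 0.323 0.643 0.694
outer loop
vertex 0.406 -1.878 1.287
vertex 2.011 -0.512 -0.726
vertex 0.042 -0.354 0.044
endloop
endfacet
facet normal 0.182 -0.762 0.621
outer loop
vertex 2.375 -2.036 0.516
vertex 0.406 -1.878 1.287
vertex 2.058 -2.666 -0.164
endloop
endfacet
facet normal 0.323 0.643 0.694
outer loop
vertex 2.375 -2.036 0.516
vertex 2.011 -0.512 -0.726
vertex 0.406 -1.878 1.287
endloop
endfacet
facet normal -0.182 0.762 -0.621
outer loop
vertex 0.042 -0.354 0.044
vertex 2.011 -0.512 -0.726
vertex -0.275 -0.984 -0.636
endloop
endfacet
facet normal -0.323 -0.643 -0.694
outer loop
vertex 1.694 -1.142 -1.407
vertex 2.058 -2.666 -0.164
vertex -0.275 -0.984 -0.636
endloop
endfacet
facet normal -0.182 0.763 -0.621
outer loop
vertex -0.275 -0.984 -0.636
vertex 2.011 -0.512 -0.726
vertex 1.694 -1.142 -1.407
endloop
endfacet
facet normal 0.929 -0.075 -0.364
outer loop
vertex 1.694 -1.142 -1.407
vertex 2.375 -2.036 0.516
vertex 2.058 -2.666 -0.164
endloop
endfacet
facet normal 0.929 -0.074 -0.363
outer loop
vertex 2.011 -0.512 -0.726
vertex 2.375 -2.036 0.516
vertex 1.694 -1.142 -1.407
endloop
endfacet
facet normal -0.868 0.221 0.445
outer loop
vertex 2.553 1.869 0.03
vertex 3.069 2.23 0.858
vertex 2.83 2.871 0.073
endloop
endfacet
facet normal -0.927 0.268 -0.264
outer loop
vertex 2.553 1.869 0.03
vertex 2.83 2.871 0.073
vertex 2.931 2.342 -0.817
endloop
endfacet
facet normal -0.756 -0.367 -0.542
outer loop
vertex 2.553 1.869 0.03
vertex 2.931 2.342 -0.817
vertex 3.233 1.373 -0.583
endloop
endfacet
facet normal -0.592 -0.806 -0.004
outer loop
vertex 2.553 1.869 0.03
vertex 3.233 1.373 -0.583
vertex 3.319 1.305 0.452
endloop
endfacet
facet normal -0.661 -0.444 0.605
outer loop
vertex 2.553 1.869 0.03
vertex 3.319 1.305 0.452
vertex 3.069 2.23 0.858
endloop
endfacet
facet normal -0.448 0.745 -0.494
outer loop
vertex 2.931 2.342 -0.817
vertex 2.83 2.871 0.073
vertex 3.681 2.995 -0.512
endloop
endfacet
facet normal -0.354 0.669 0.654
outer loop
vertex 2.83 2.871 0.073
vertex 3.069 2.23 0.858
vertex 3.767 2.927 0.523
endloop
endfacet
facet normal -0.018 -0.406 0.914
outer loop
vertex 3.069 2.23 0.858
vertex 3.319 1.305 0.452
vertex 4.069 1.958 0.757
endloop
endfacet
facet normal 0.094 -0.993 -0.073
outer loop
vertex 3.319 1.305 0.452
vertex 3.233 1.373 -0.583
vertex 4.17 1.429 -0.133
endloop
endfacet
facet normal -0.172 -0.282 -0.944
outer loop
vertex 3.233 1.373 -0.583
vertex 2.931 2.342 -0.817
vertex 3.931 2.07 -0.918
endloop
endfacet
facet normal 0.592 0.806 0.004
outer loop
vertex 4.447 2.431 -0.09
vertex 3.681 2.995 -0.512
vertex 3.767 2.927 0.523
endloop
endfacet
facet normal 0.756 0.367 0.542
outer loop
vertex 4.447 2.431 -0.09
vertex 3.767 2.927 0.523
vertex 4.069 1.958 0.757
endloop
endfacet
facet normal 0.927 -0.268 0.264
outer loop
vertex 4.447 2.431 -0.09
vertex 4.069 1.958 0.757
vertex 4.17 1.429 -0.133
endloop
endfacet
facet normal 0.868 -0.221 -0.445
outer loop
vertex 4.447 2.431 -0.09
vertex 4.17 1.429 -0.133
vertex 3.931 2.07 -0.918
endloop
endfacet
facet normal 0.661 0.444 -0.605
outer loop
vertex 4.447 2.431 -0.09
vertex 3.931 2.07 -0.918
vertex 3.681 2.995 -0.512
endloop
endfacet
facet normal -0.094 0.993 0.073
outer loop
vertex 3.767 2.927 0.523
vertex 3.681 2.995 -0.512
vertex 2.83 2.871 0.073
endloop
endfacet
facet normal 0.172 0.282 0.944
outer loop
vertex 4.069 1.958 0.757
vertex 3.767 2.927 0.523
vertex 3.069 2.23 0.858
endloop
endfacet
facet normal 0.448 -0.745 0.494
outer loop
vertex 4.17 1.429 -0.133
vertex 4.069 1.958 0.757
vertex 3.319 1.305 0.452
endloop
endfacet
facet normal 0.354 -0.669 -0.654
outer loop
vertex 3.931 2.07 -0.918
vertex 4.17 1.429 -0.133
vertex 3.233 1.373 -0.583
endloop
endfacet
facet normal 0.018 0.406 -0.914
outer loop
vertex 3.681 2.995 -0.512
vertex 3.931 2.07 -0.918
vertex 2.931 2.342 -0.817
endloop
endfacet

endsolid


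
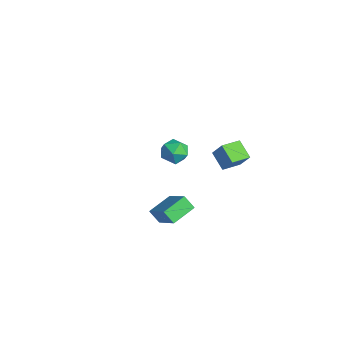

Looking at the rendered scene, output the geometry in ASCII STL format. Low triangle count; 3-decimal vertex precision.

solid 
facet normal -0.495 -0.240 -0.835
outer loop
vertex 1.844 2.979 3.903
vertex 1.619 4.141 3.702
vertex 2.862 3.068 3.274
endloop
endfacet
facet normal 0.188 -0.968 0.167
outer loop
vertex 3.421 3.339 4.218
vertex 1.844 2.979 3.903
vertex 2.862 3.068 3.274
endloop
endfacet
facet normal -0.495 -0.240 -0.835
outer loop
vertex 2.862 3.068 3.274
vertex 1.619 4.141 3.702
vertex 2.637 4.229 3.073
endloop
endfacet
facet normal 0.849 0.074 -0.524
outer loop
vertex 2.637 4.229 3.073
vertex 3.421 3.339 4.218
vertex 2.862 3.068 3.274
endloop
endfacet
facet normal -0.849 -0.074 0.524
outer loop
vertex 1.844 2.979 3.903
vertex 2.178 4.412 4.646
vertex 1.619 4.141 3.702
endloop
endfacet
facet normal 0.187 -0.968 0.168
outer loop
vertex 2.403 3.251 4.847
vertex 1.844 2.979 3.903
vertex 3.421 3.339 4.218
endloop
endfacet
facet normal -0.849 -0.074 0.524
outer loop
vertex 2.403 3.251 4.847
vertex 2.178 4.412 4.646
vertex 1.844 2.979 3.903
endloop
endfacet
facet normal -0.187 0.968 -0.167
outer loop
vertex 1.619 4.141 3.702
vertex 2.178 4.412 4.646
vertex 2.637 4.229 3.073
endloop
endfacet
facet normal 0.849 0.074 -0.524
outer loop
vertex 3.196 4.501 4.017
vertex 3.421 3.339 4.218
vertex 2.637 4.229 3.073
endloop
endfacet
facet normal -0.188 0.968 -0.167
outer loop
vertex 2.637 4.229 3.073
vertex 2.178 4.412 4.646
vertex 3.196 4.501 4.017
endloop
endfacet
facet normal 0.495 0.240 0.835
outer loop
vertex 3.196 4.501 4.017
vertex 2.403 3.251 4.847
vertex 3.421 3.339 4.218
endloop
endfacet
facet normal 0.495 0.240 0.835
outer loop
vertex 2.178 4.412 4.646
vertex 2.403 3.251 4.847
vertex 3.196 4.501 4.017
endloop
endfacet
facet normal -0.360 0.016 0.933
outer loop
vertex -4.401 3.74 -0.111
vertex -3.945 2.958 0.078
vertex -3.538 3.776 0.221
endloop
endfacet
facet normal -0.288 0.678 0.676
outer loop
vertex -4.401 3.74 -0.111
vertex -3.538 3.776 0.221
vertex -3.796 4.346 -0.461
endloop
endfacet
facet normal -0.681 0.728 0.082
outer loop
vertex -4.401 3.74 -0.111
vertex -3.796 4.346 -0.461
vertex -4.362 3.88 -1.025
endloop
endfacet
facet normal -0.995 0.096 -0.028
outer loop
vertex -4.401 3.74 -0.111
vertex -4.362 3.88 -1.025
vertex -4.454 3.022 -0.692
endloop
endfacet
facet normal -0.796 -0.344 0.498
outer loop
vertex -4.401 3.74 -0.111
vertex -4.454 3.022 -0.692
vertex -3.945 2.958 0.078
endloop
endfacet
facet normal 0.396 0.773 0.496
outer loop
vertex -3.796 4.346 -0.461
vertex -3.538 3.776 0.221
vertex -2.966 3.938 -0.488
endloop
endfacet
facet normal 0.281 -0.299 0.912
outer loop
vertex -3.538 3.776 0.221
vertex -3.945 2.958 0.078
vertex -3.058 3.08 -0.155
endloop
endfacet
facet normal -0.426 -0.880 0.208
outer loop
vertex -3.945 2.958 0.078
vertex -4.454 3.022 -0.692
vertex -3.624 2.614 -0.719
endloop
endfacet
facet normal -0.748 -0.169 -0.642
outer loop
vertex -4.454 3.022 -0.692
vertex -4.362 3.88 -1.025
vertex -3.882 3.184 -1.401
endloop
endfacet
facet normal -0.239 0.853 -0.464
outer loop
vertex -4.362 3.88 -1.025
vertex -3.796 4.346 -0.461
vertex -3.475 4.002 -1.258
endloop
endfacet
facet normal 0.995 -0.096 0.028
outer loop
vertex -3.019 3.22 -1.069
vertex -2.966 3.938 -0.488
vertex -3.058 3.08 -0.155
endloop
endfacet
facet normal 0.681 -0.728 -0.082
outer loop
vertex -3.019 3.22 -1.069
vertex -3.058 3.08 -0.155
vertex -3.624 2.614 -0.719
endloop
endfacet
facet normal 0.288 -0.678 -0.676
outer loop
vertex -3.019 3.22 -1.069
vertex -3.624 2.614 -0.719
vertex -3.882 3.184 -1.401
endloop
endfacet
facet normal 0.360 -0.016 -0.933
outer loop
vertex -3.019 3.22 -1.069
vertex -3.882 3.184 -1.401
vertex -3.475 4.002 -1.258
endloop
endfacet
facet normal 0.796 0.344 -0.498
outer loop
vertex -3.019 3.22 -1.069
vertex -3.475 4.002 -1.258
vertex -2.966 3.938 -0.488
endloop
endfacet
facet normal 0.748 0.169 0.642
outer loop
vertex -3.058 3.08 -0.155
vertex -2.966 3.938 -0.488
vertex -3.538 3.776 0.221
endloop
endfacet
facet normal 0.239 -0.853 0.464
outer loop
vertex -3.624 2.614 -0.719
vertex -3.058 3.08 -0.155
vertex -3.945 2.958 0.078
endloop
endfacet
facet normal -0.396 -0.773 -0.496
outer loop
vertex -3.882 3.184 -1.401
vertex -3.624 2.614 -0.719
vertex -4.454 3.022 -0.692
endloop
endfacet
facet normal -0.281 0.299 -0.912
outer loop
vertex -3.475 4.002 -1.258
vertex -3.882 3.184 -1.401
vertex -4.362 3.88 -1.025
endloop
endfacet
facet normal 0.426 0.880 -0.208
outer loop
vertex -2.966 3.938 -0.488
vertex -3.475 4.002 -1.258
vertex -3.796 4.346 -0.461
endloop
endfacet
facet normal -0.782 -0.050 -0.621
outer loop
vertex 2.462 -0.971 1.075
vertex 2.064 0.4 1.467
vertex 2.962 -0.638 0.418
endloop
endfacet
facet normal 0.269 -0.926 -0.265
outer loop
vertex 4.496 -0.54 1.633
vertex 2.462 -0.971 1.075
vertex 2.962 -0.638 0.418
endloop
endfacet
facet normal -0.783 -0.051 -0.620
outer loop
vertex 2.962 -0.638 0.418
vertex 2.064 0.4 1.467
vertex 2.563 0.733 0.809
endloop
endfacet
facet normal 0.561 0.374 -0.739
outer loop
vertex 2.563 0.733 0.809
vertex 4.496 -0.54 1.633
vertex 2.962 -0.638 0.418
endloop
endfacet
facet normal -0.561 -0.374 0.738
outer loop
vertex 2.462 -0.971 1.075
vertex 3.598 0.498 2.682
vertex 2.064 0.4 1.467
endloop
endfacet
facet normal 0.269 -0.926 -0.265
outer loop
vertex 3.997 -0.873 2.291
vertex 2.462 -0.971 1.075
vertex 4.496 -0.54 1.633
endloop
endfacet
facet normal -0.561 -0.374 0.738
outer loop
vertex 3.997 -0.873 2.291
vertex 3.598 0.498 2.682
vertex 2.462 -0.971 1.075
endloop
endfacet
facet normal -0.269 0.926 0.265
outer loop
vertex 2.064 0.4 1.467
vertex 3.598 0.498 2.682
vertex 2.563 0.733 0.809
endloop
endfacet
facet normal 0.561 0.374 -0.738
outer loop
vertex 4.098 0.831 2.025
vertex 4.496 -0.54 1.633
vertex 2.563 0.733 0.809
endloop
endfacet
facet normal -0.269 0.926 0.265
outer loop
vertex 2.563 0.733 0.809
vertex 3.598 0.498 2.682
vertex 4.098 0.831 2.025
endloop
endfacet
facet normal 0.783 0.050 0.620
outer loop
vertex 4.098 0.831 2.025
vertex 3.997 -0.873 2.291
vertex 4.496 -0.54 1.633
endloop
endfacet
facet normal 0.782 0.051 0.621
outer loop
vertex 3.598 0.498 2.682
vertex 3.997 -0.873 2.291
vertex 4.098 0.831 2.025
endloop
endfacet

endsolid


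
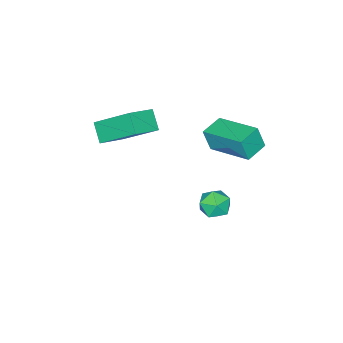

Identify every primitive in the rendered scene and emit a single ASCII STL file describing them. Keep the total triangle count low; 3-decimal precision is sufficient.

solid 
facet normal -0.992 -0.019 0.121
outer loop
vertex -4.058 1.705 2.619
vertex -4.024 3.669 3.206
vertex -4.188 2.012 1.602
endloop
endfacet
facet normal -0.018 -0.958 -0.287
outer loop
vertex -3.136 2.031 1.474
vertex -4.058 1.705 2.619
vertex -4.188 2.012 1.602
endloop
endfacet
facet normal -0.992 -0.019 0.121
outer loop
vertex -4.188 2.012 1.602
vertex -4.024 3.669 3.206
vertex -4.154 3.975 2.189
endloop
endfacet
facet normal -0.121 0.286 -0.950
outer loop
vertex -4.154 3.975 2.189
vertex -3.136 2.031 1.474
vertex -4.188 2.012 1.602
endloop
endfacet
facet normal 0.121 -0.286 0.951
outer loop
vertex -4.058 1.705 2.619
vertex -2.972 3.688 3.078
vertex -4.024 3.669 3.206
endloop
endfacet
facet normal -0.017 -0.958 -0.286
outer loop
vertex -3.006 1.725 2.491
vertex -4.058 1.705 2.619
vertex -3.136 2.031 1.474
endloop
endfacet
facet normal 0.121 -0.286 0.950
outer loop
vertex -3.006 1.725 2.491
vertex -2.972 3.688 3.078
vertex -4.058 1.705 2.619
endloop
endfacet
facet normal 0.017 0.958 0.286
outer loop
vertex -4.024 3.669 3.206
vertex -2.972 3.688 3.078
vertex -4.154 3.975 2.189
endloop
endfacet
facet normal -0.121 0.286 -0.950
outer loop
vertex -3.102 3.995 2.061
vertex -3.136 2.031 1.474
vertex -4.154 3.975 2.189
endloop
endfacet
facet normal 0.017 0.958 0.287
outer loop
vertex -4.154 3.975 2.189
vertex -2.972 3.688 3.078
vertex -3.102 3.995 2.061
endloop
endfacet
facet normal 0.992 0.019 -0.121
outer loop
vertex -3.102 3.995 2.061
vertex -3.006 1.725 2.491
vertex -3.136 2.031 1.474
endloop
endfacet
facet normal 0.992 0.019 -0.121
outer loop
vertex -2.972 3.688 3.078
vertex -3.006 1.725 2.491
vertex -3.102 3.995 2.061
endloop
endfacet
facet normal -0.015 0.424 0.906
outer loop
vertex -3.879 2.477 -2.13
vertex -3.543 1.843 -1.828
vertex -3.104 2.427 -2.094
endloop
endfacet
facet normal 0.041 0.918 0.395
outer loop
vertex -3.879 2.477 -2.13
vertex -3.104 2.427 -2.094
vertex -3.446 2.716 -2.731
endloop
endfacet
facet normal -0.523 0.852 -0.038
outer loop
vertex -3.879 2.477 -2.13
vertex -3.446 2.716 -2.731
vertex -4.098 2.31 -2.858
endloop
endfacet
facet normal -0.926 0.316 0.206
outer loop
vertex -3.879 2.477 -2.13
vertex -4.098 2.31 -2.858
vertex -4.158 1.77 -2.3
endloop
endfacet
facet normal -0.612 0.052 0.789
outer loop
vertex -3.879 2.477 -2.13
vertex -4.158 1.77 -2.3
vertex -3.543 1.843 -1.828
endloop
endfacet
facet normal 0.628 0.778 0.016
outer loop
vertex -3.446 2.716 -2.731
vertex -3.104 2.427 -2.094
vertex -2.842 2.23 -2.8
endloop
endfacet
facet normal 0.539 -0.021 0.842
outer loop
vertex -3.104 2.427 -2.094
vertex -3.543 1.843 -1.828
vertex -2.902 1.69 -2.242
endloop
endfacet
facet normal -0.428 -0.624 0.654
outer loop
vertex -3.543 1.843 -1.828
vertex -4.158 1.77 -2.3
vertex -3.554 1.284 -2.369
endloop
endfacet
facet normal -0.936 -0.198 -0.292
outer loop
vertex -4.158 1.77 -2.3
vertex -4.098 2.31 -2.858
vertex -3.896 1.573 -3.006
endloop
endfacet
facet normal -0.283 0.670 -0.686
outer loop
vertex -4.098 2.31 -2.858
vertex -3.446 2.716 -2.731
vertex -3.457 2.157 -3.272
endloop
endfacet
facet normal 0.926 -0.316 -0.206
outer loop
vertex -3.121 1.523 -2.97
vertex -2.842 2.23 -2.8
vertex -2.902 1.69 -2.242
endloop
endfacet
facet normal 0.523 -0.852 0.038
outer loop
vertex -3.121 1.523 -2.97
vertex -2.902 1.69 -2.242
vertex -3.554 1.284 -2.369
endloop
endfacet
facet normal -0.041 -0.918 -0.395
outer loop
vertex -3.121 1.523 -2.97
vertex -3.554 1.284 -2.369
vertex -3.896 1.573 -3.006
endloop
endfacet
facet normal 0.015 -0.424 -0.906
outer loop
vertex -3.121 1.523 -2.97
vertex -3.896 1.573 -3.006
vertex -3.457 2.157 -3.272
endloop
endfacet
facet normal 0.612 -0.052 -0.789
outer loop
vertex -3.121 1.523 -2.97
vertex -3.457 2.157 -3.272
vertex -2.842 2.23 -2.8
endloop
endfacet
facet normal 0.936 0.198 0.292
outer loop
vertex -2.902 1.69 -2.242
vertex -2.842 2.23 -2.8
vertex -3.104 2.427 -2.094
endloop
endfacet
facet normal 0.283 -0.670 0.686
outer loop
vertex -3.554 1.284 -2.369
vertex -2.902 1.69 -2.242
vertex -3.543 1.843 -1.828
endloop
endfacet
facet normal -0.628 -0.778 -0.016
outer loop
vertex -3.896 1.573 -3.006
vertex -3.554 1.284 -2.369
vertex -4.158 1.77 -2.3
endloop
endfacet
facet normal -0.539 0.021 -0.842
outer loop
vertex -3.457 2.157 -3.272
vertex -3.896 1.573 -3.006
vertex -4.098 2.31 -2.858
endloop
endfacet
facet normal 0.428 0.624 -0.654
outer loop
vertex -2.842 2.23 -2.8
vertex -3.457 2.157 -3.272
vertex -3.446 2.716 -2.731
endloop
endfacet
facet normal -0.915 0.112 -0.388
outer loop
vertex -2.113 -2.08 1.624
vertex -2.486 -0.471 2.969
vertex -1.742 -1.421 0.939
endloop
endfacet
facet normal 0.175 -0.755 -0.632
outer loop
vertex -0.534 -1.569 1.451
vertex -2.113 -2.08 1.624
vertex -1.742 -1.421 0.939
endloop
endfacet
facet normal -0.915 0.112 -0.388
outer loop
vertex -1.742 -1.421 0.939
vertex -2.486 -0.471 2.969
vertex -2.115 0.188 2.285
endloop
endfacet
facet normal 0.364 0.646 -0.671
outer loop
vertex -2.115 0.188 2.285
vertex -0.534 -1.569 1.451
vertex -1.742 -1.421 0.939
endloop
endfacet
facet normal -0.364 -0.646 0.671
outer loop
vertex -2.113 -2.08 1.624
vertex -1.278 -0.619 3.481
vertex -2.486 -0.471 2.969
endloop
endfacet
facet normal 0.175 -0.755 -0.632
outer loop
vertex -0.905 -2.228 2.135
vertex -2.113 -2.08 1.624
vertex -0.534 -1.569 1.451
endloop
endfacet
facet normal -0.363 -0.646 0.671
outer loop
vertex -0.905 -2.228 2.135
vertex -1.278 -0.619 3.481
vertex -2.113 -2.08 1.624
endloop
endfacet
facet normal -0.175 0.755 0.632
outer loop
vertex -2.486 -0.471 2.969
vertex -1.278 -0.619 3.481
vertex -2.115 0.188 2.285
endloop
endfacet
facet normal 0.363 0.646 -0.672
outer loop
vertex -0.907 0.04 2.796
vertex -0.534 -1.569 1.451
vertex -2.115 0.188 2.285
endloop
endfacet
facet normal -0.175 0.755 0.632
outer loop
vertex -2.115 0.188 2.285
vertex -1.278 -0.619 3.481
vertex -0.907 0.04 2.796
endloop
endfacet
facet normal 0.915 -0.112 0.388
outer loop
vertex -0.907 0.04 2.796
vertex -0.905 -2.228 2.135
vertex -0.534 -1.569 1.451
endloop
endfacet
facet normal 0.915 -0.112 0.388
outer loop
vertex -1.278 -0.619 3.481
vertex -0.905 -2.228 2.135
vertex -0.907 0.04 2.796
endloop
endfacet

endsolid
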